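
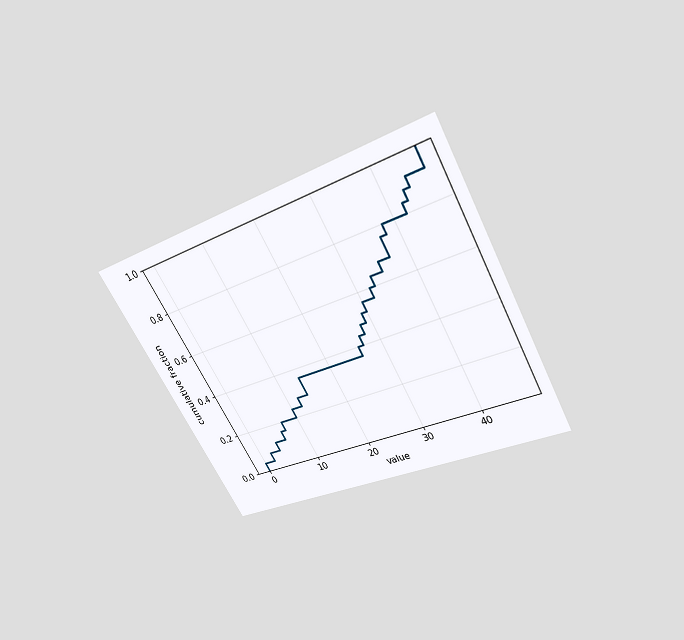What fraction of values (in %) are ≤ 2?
The chart is tilted about 29° counter-clockwise and viewed slightly from above. At x=2 the ECDF step is at 8%.

8%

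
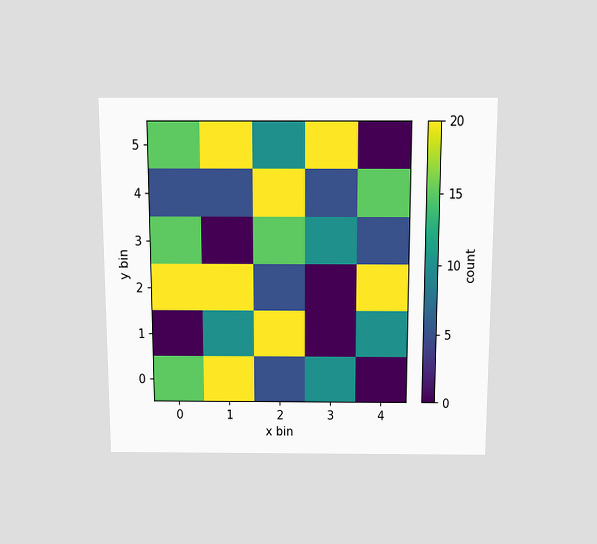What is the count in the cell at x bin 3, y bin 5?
The chart is viewed slightly from above. Matching the cell (3, 5) against the colorbar gives 20.

20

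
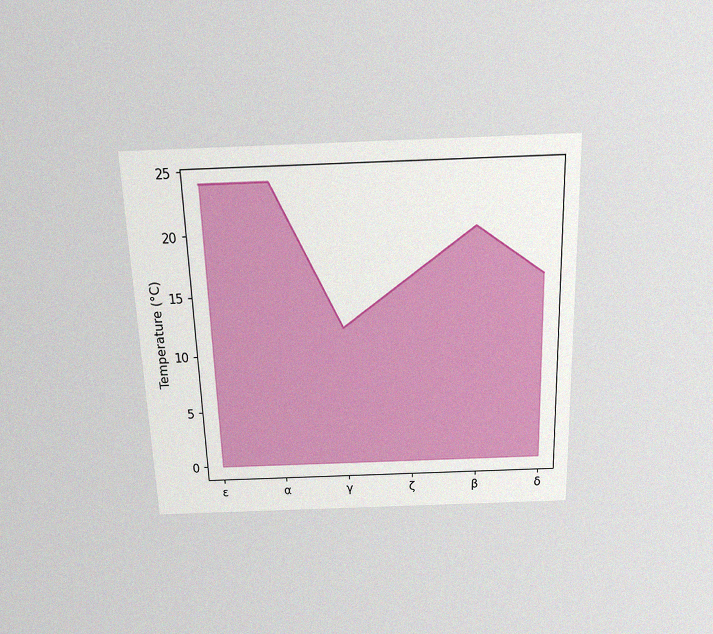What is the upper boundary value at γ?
12°C

The chart is tilted about 2° counter-clockwise and viewed slightly from above, with some photo noise. At γ the upper boundary is at 12°C.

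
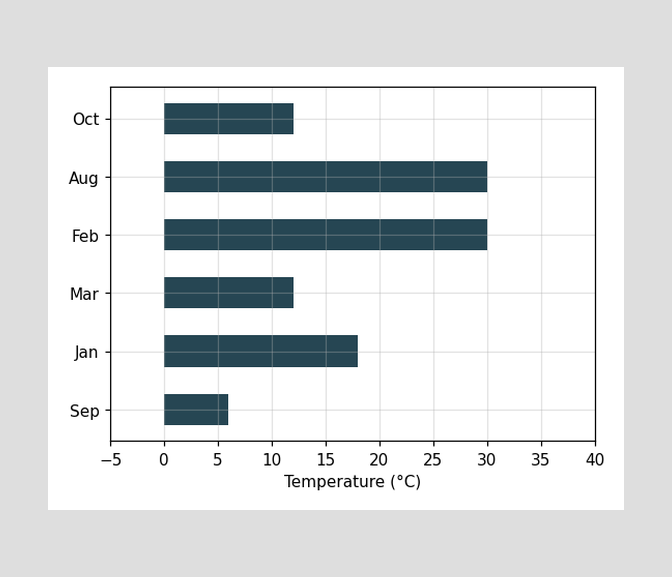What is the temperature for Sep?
6°C

Reading along the chart's x-axis, the Sep bar reaches 6°C.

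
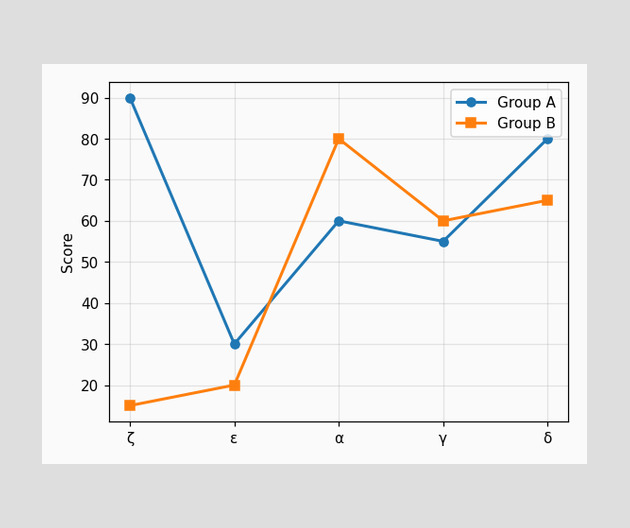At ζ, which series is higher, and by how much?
Group A, by 75

At ζ, Group A sits above the other line by 75.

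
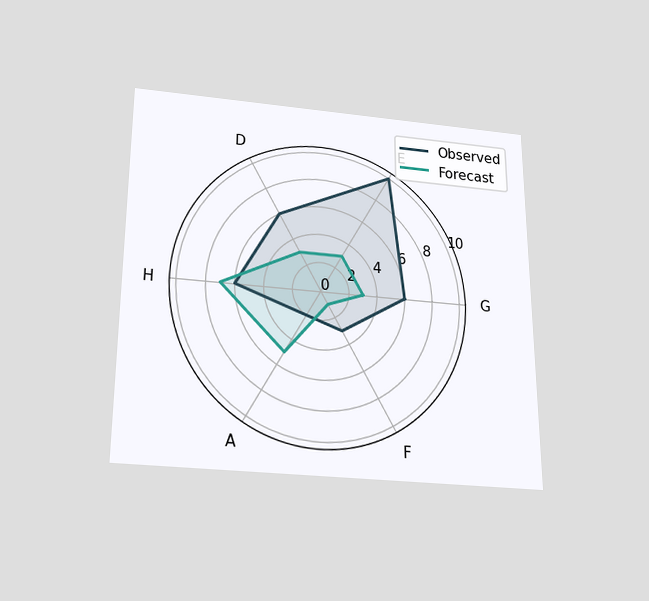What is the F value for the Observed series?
3

The chart is viewed slightly from below. On the F axis, Observed reaches 3.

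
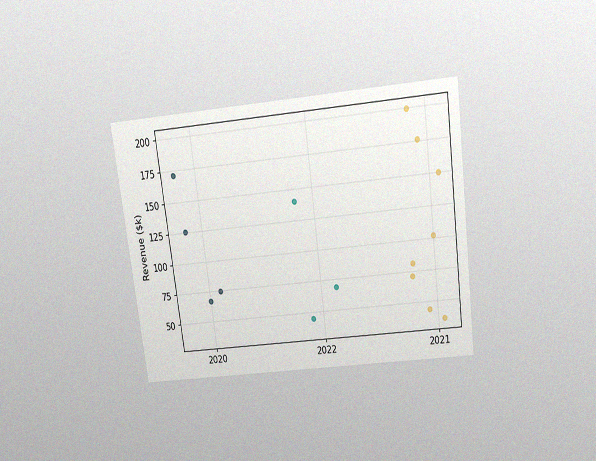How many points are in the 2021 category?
8

The chart is tilted about 7° counter-clockwise and viewed slightly from above, with some photo noise. Counting the markers in the 2021 column gives 8.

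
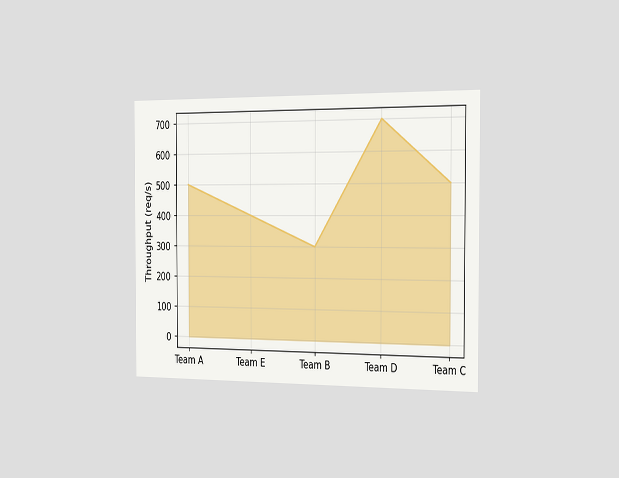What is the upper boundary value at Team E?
The chart is viewed slightly from the right. At Team E the upper boundary is at 400req/s.

400req/s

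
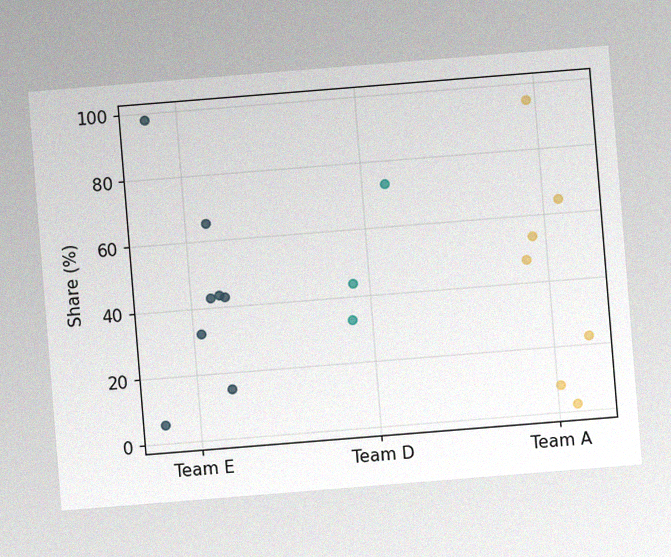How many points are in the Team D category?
3

The chart is tilted about 5° counter-clockwise, with some photo noise. Counting the markers in the Team D column gives 3.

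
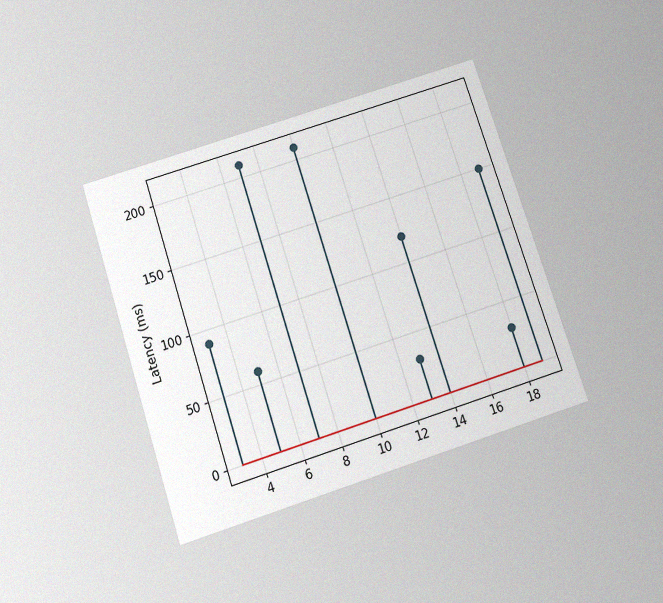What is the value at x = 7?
210ms

The chart is tilted about 18° counter-clockwise and viewed slightly from below, with some photo noise. The stem at x=7 reaches 210ms.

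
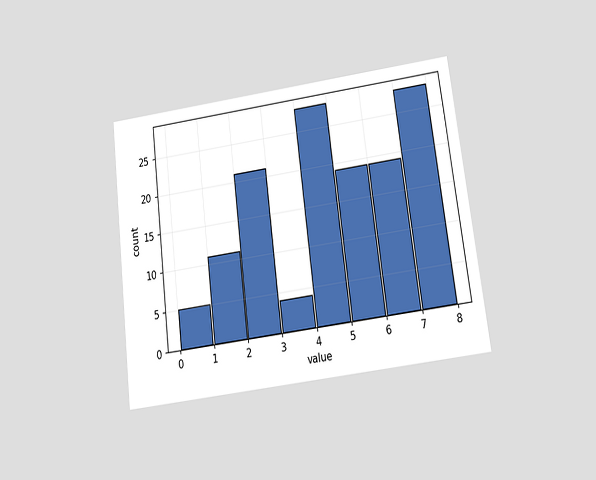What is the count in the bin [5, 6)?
The chart is tilted about 7° counter-clockwise and viewed slightly from below. The [5, 6) bin has height 19.

19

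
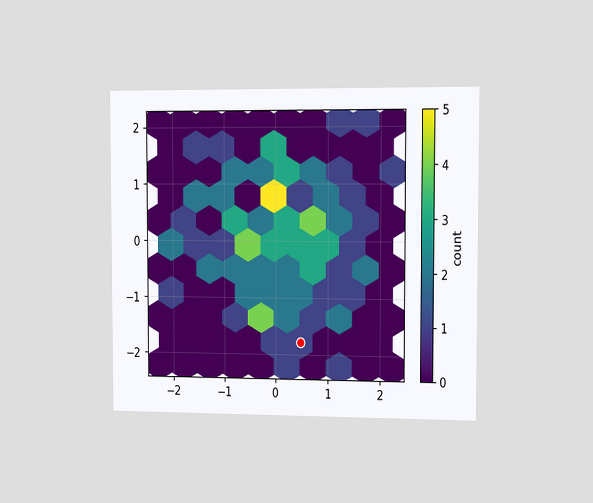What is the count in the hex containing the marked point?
1

The chart is viewed slightly from the right. The marked hex reads 1 on the colorbar.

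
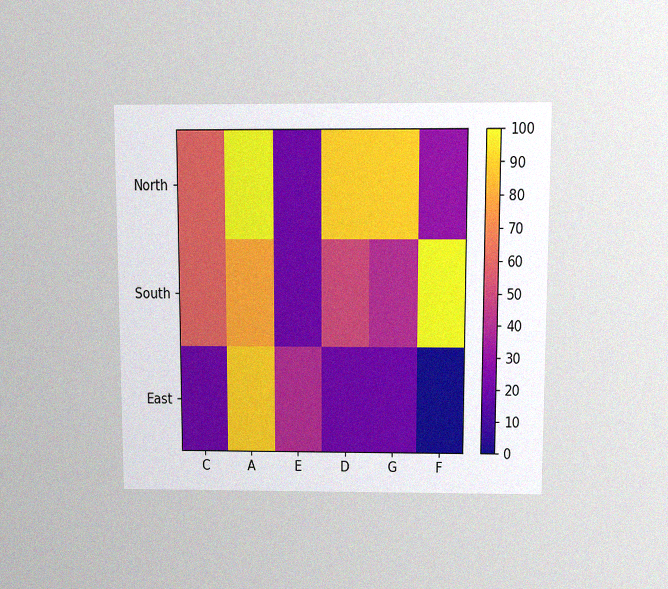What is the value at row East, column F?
0

The chart is viewed at a slight angle, with some photo noise. Matching cell (East, F) against the colorbar gives 0.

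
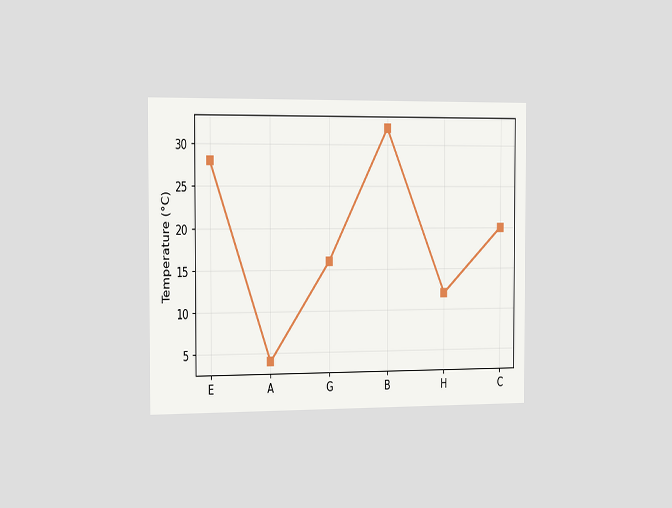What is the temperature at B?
32°C

The chart is viewed slightly from the left. At B, the line is at 32°C.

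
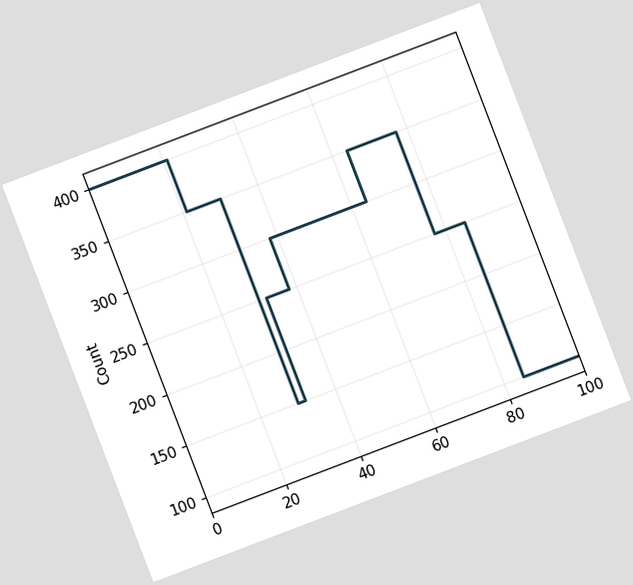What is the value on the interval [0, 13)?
The chart is tilted about 21° counter-clockwise. On [0, 13) the step sits at 400.

400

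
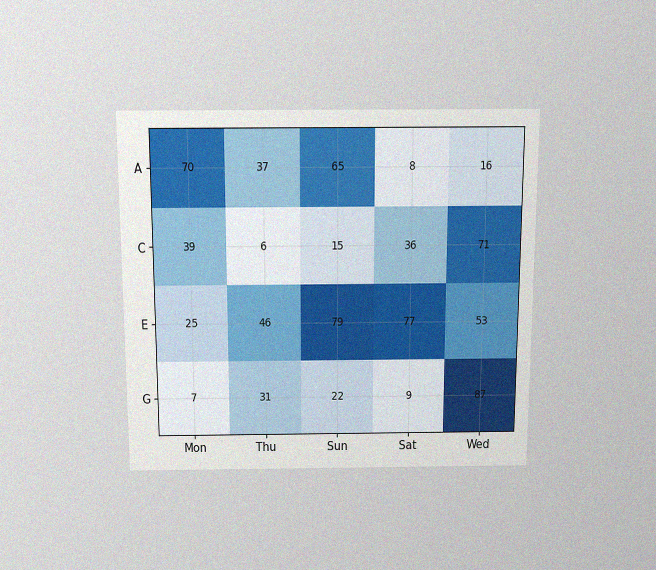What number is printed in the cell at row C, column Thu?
The chart is viewed slightly from above, with some photo noise. The (C, Thu) cell reads 6.

6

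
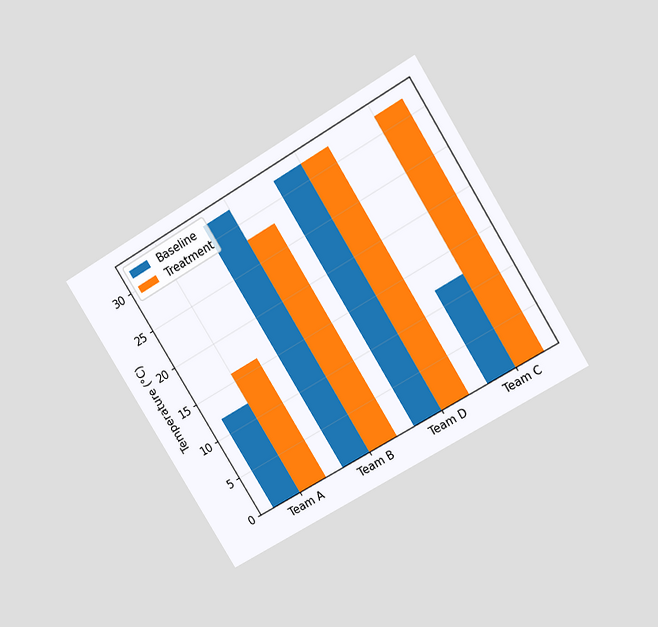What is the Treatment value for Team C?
32°C

The chart is tilted about 31° counter-clockwise and viewed at a slight angle. The Treatment bar at Team C reaches 32°C on the y-axis.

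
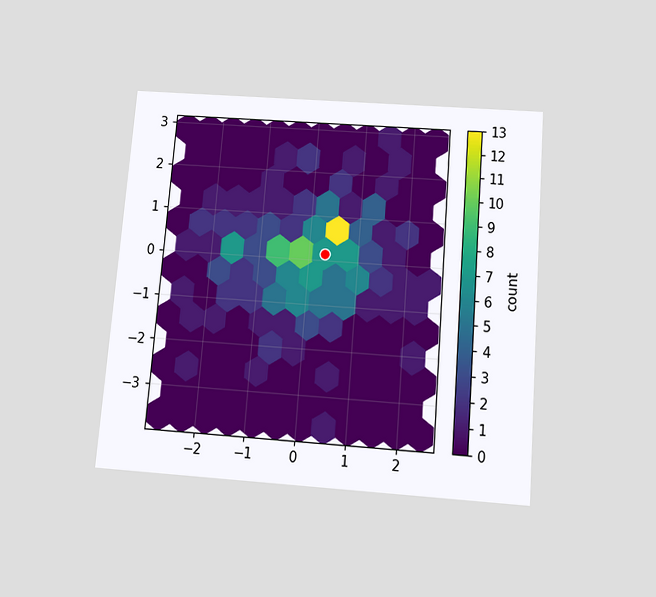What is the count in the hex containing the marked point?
The chart is tilted about 5° clockwise and viewed slightly from below. The marked hex reads 7 on the colorbar.

7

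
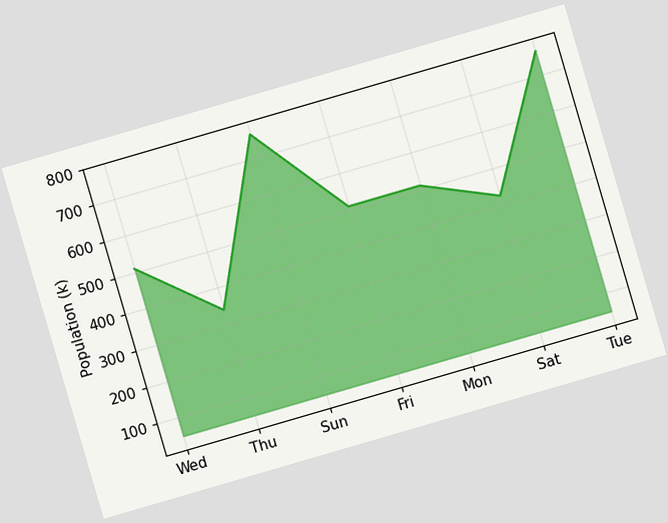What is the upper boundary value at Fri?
510k

The chart is tilted about 16° counter-clockwise. At Fri the upper boundary is at 510k.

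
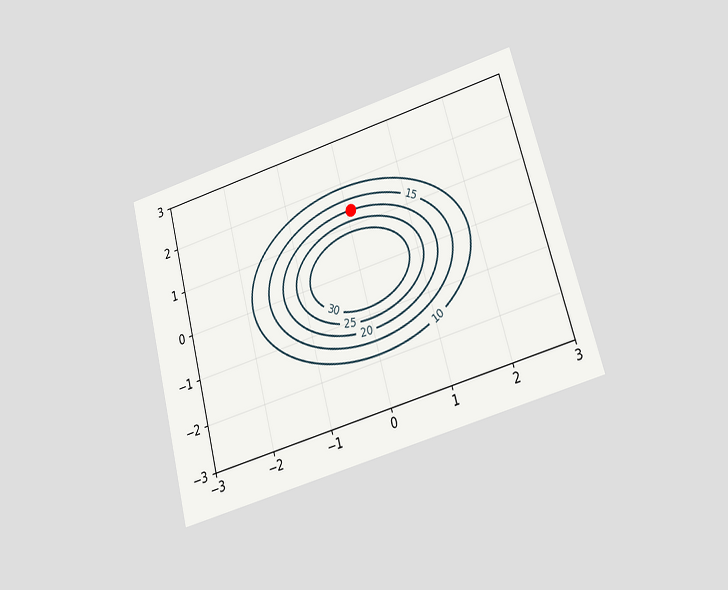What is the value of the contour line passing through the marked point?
20

The chart is tilted about 15° counter-clockwise and viewed at a slight angle. The marked point sits on the contour labelled 20.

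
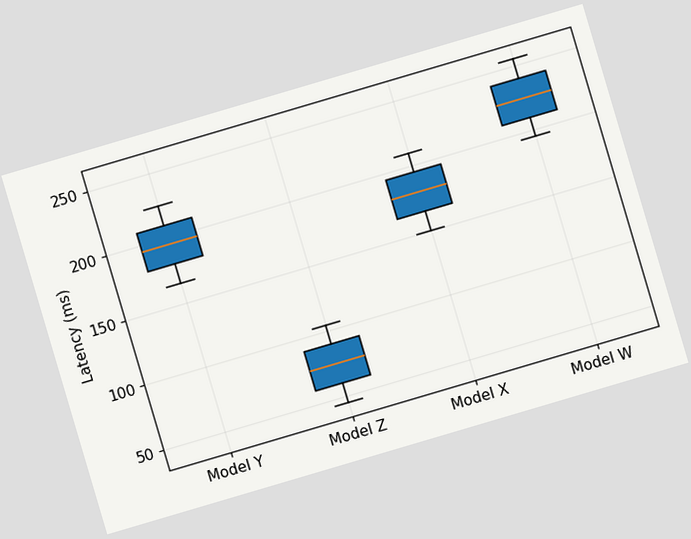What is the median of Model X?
180ms

The chart is tilted about 16° counter-clockwise. The median line in the Model X box sits at 180ms.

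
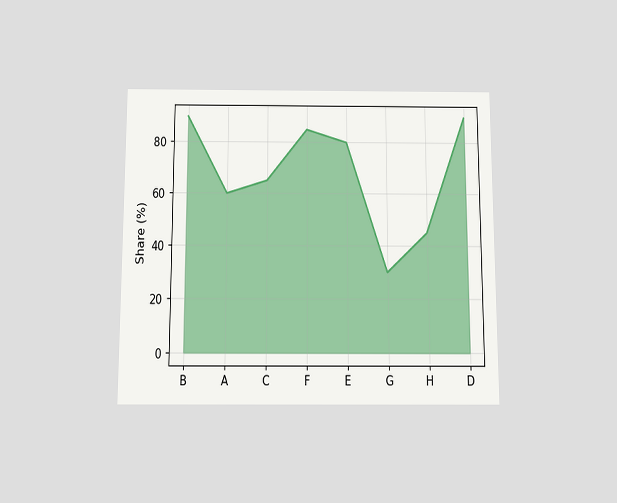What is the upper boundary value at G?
30%

The chart is viewed slightly from below. At G the upper boundary is at 30%.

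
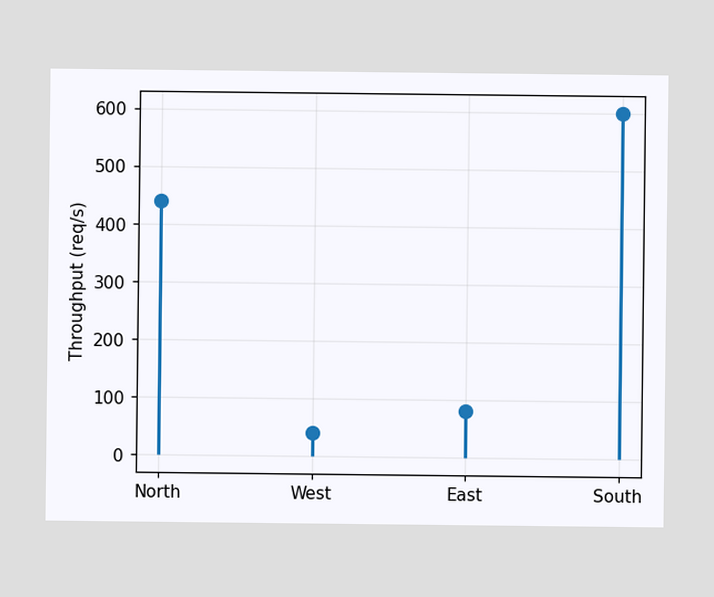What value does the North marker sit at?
The North marker sits at 440req/s.

440req/s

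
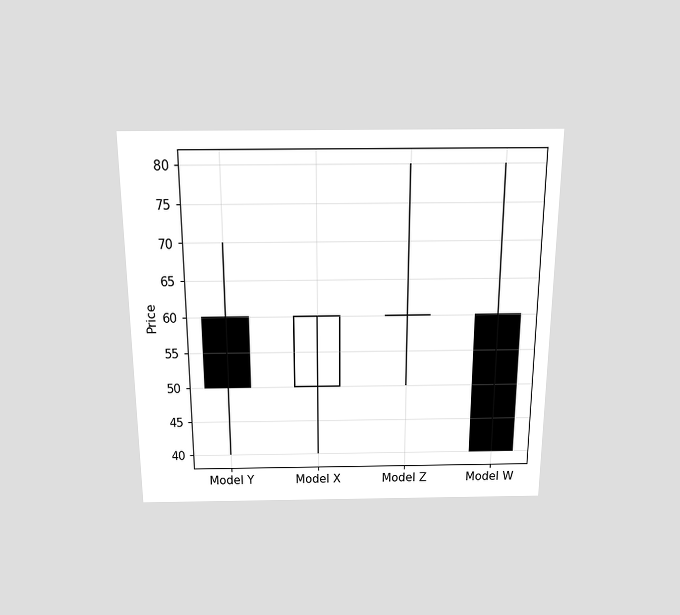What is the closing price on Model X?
The chart is viewed slightly from above. The Model X candle closes at 60.

60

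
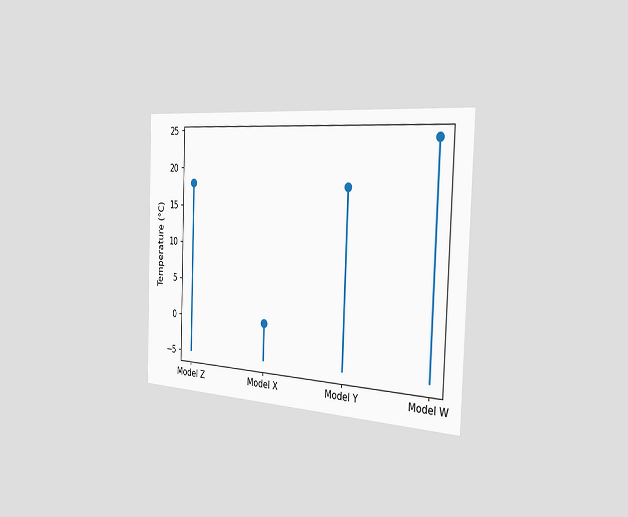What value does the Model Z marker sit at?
The chart is tilted about 2° clockwise and viewed slightly from the right. The Model Z marker sits at 18°C.

18°C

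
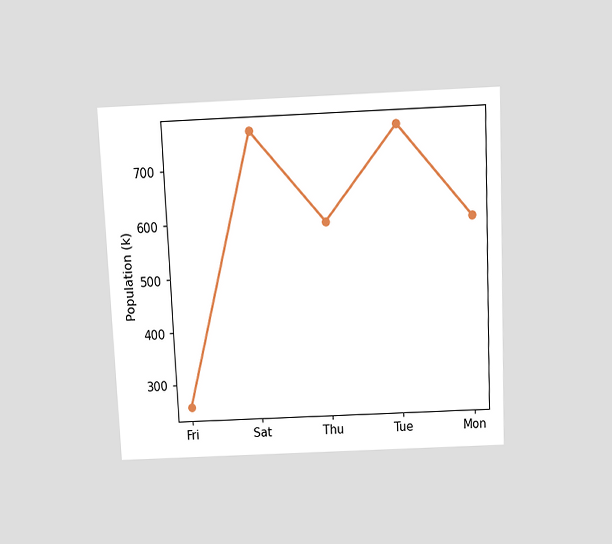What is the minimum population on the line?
The chart is tilted about 3° counter-clockwise and viewed slightly from above. The lowest point is at Fri, and reading across to the y-axis gives 255k.

255k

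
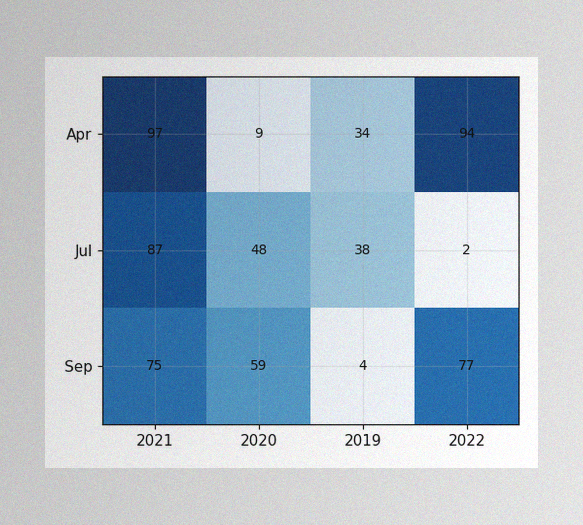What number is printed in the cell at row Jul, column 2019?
The image has some photo noise and uneven lighting. The (Jul, 2019) cell reads 38.

38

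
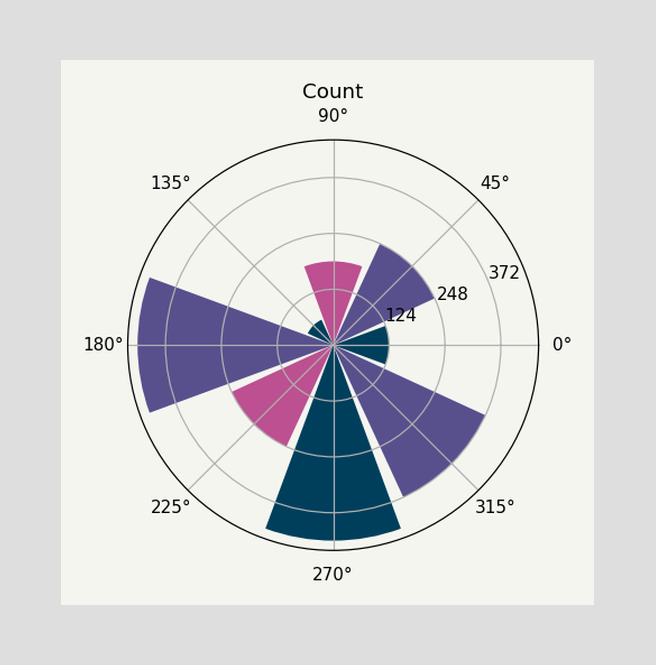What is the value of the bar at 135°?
The bar at 135° reaches 62 on the radial axis.

62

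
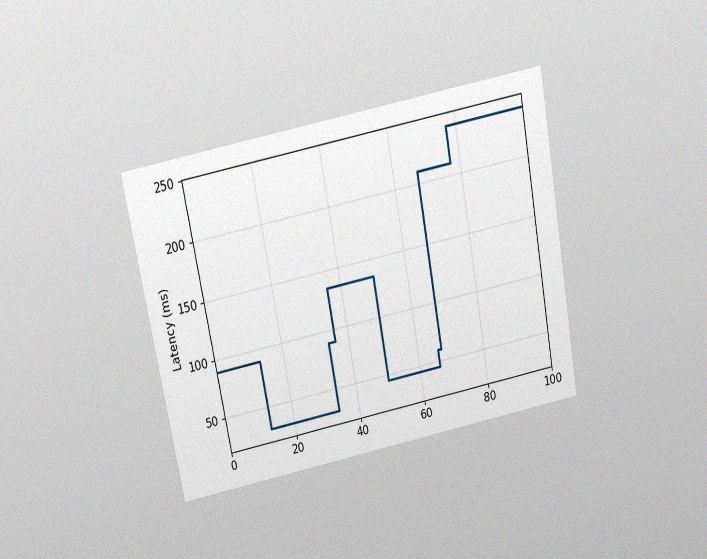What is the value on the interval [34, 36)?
90ms

The chart is tilted about 11° counter-clockwise and viewed slightly from above, with some photo noise. On [34, 36) the step sits at 90ms.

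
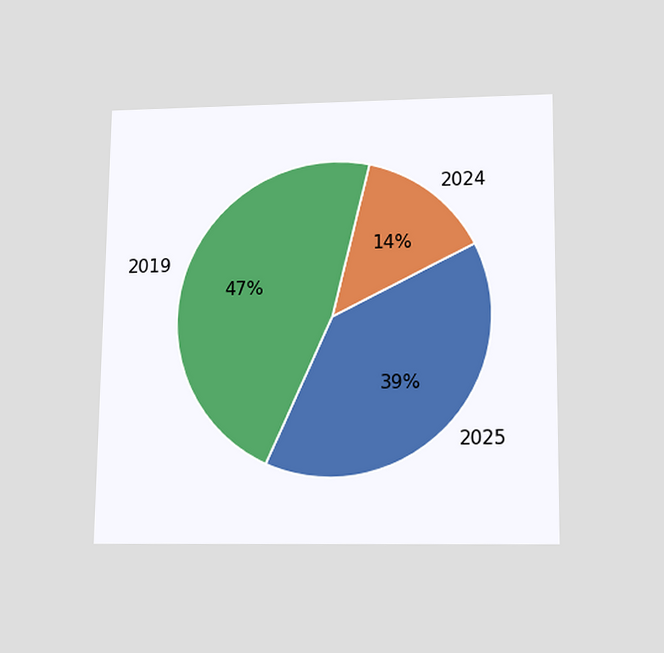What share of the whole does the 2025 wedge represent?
39%

The chart is viewed slightly from below. The 2025 slice takes up 39% of the pie.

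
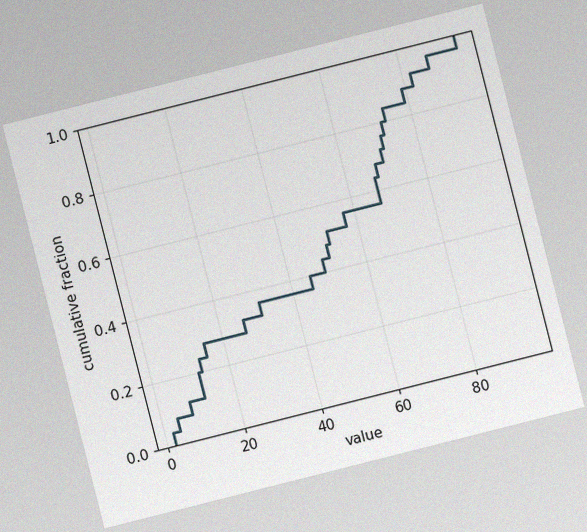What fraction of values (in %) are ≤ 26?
The chart is tilted about 14° counter-clockwise, with some photo noise. At x=26 the ECDF step is at 32%.

32%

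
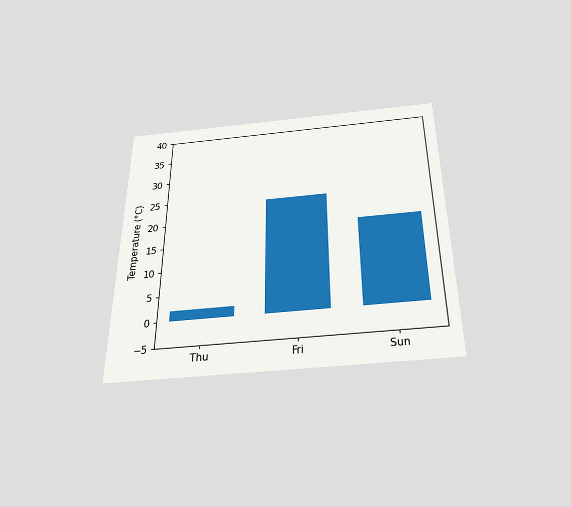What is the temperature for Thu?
The chart is viewed slightly from below. Reading along the chart's y-axis, the Thu bar reaches 2°C.

2°C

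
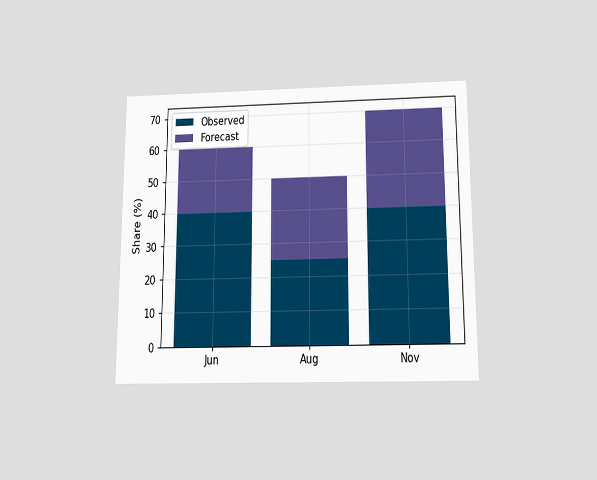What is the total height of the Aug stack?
The chart is viewed slightly from below. The Aug stack's top reaches 50% on the y-axis.

50%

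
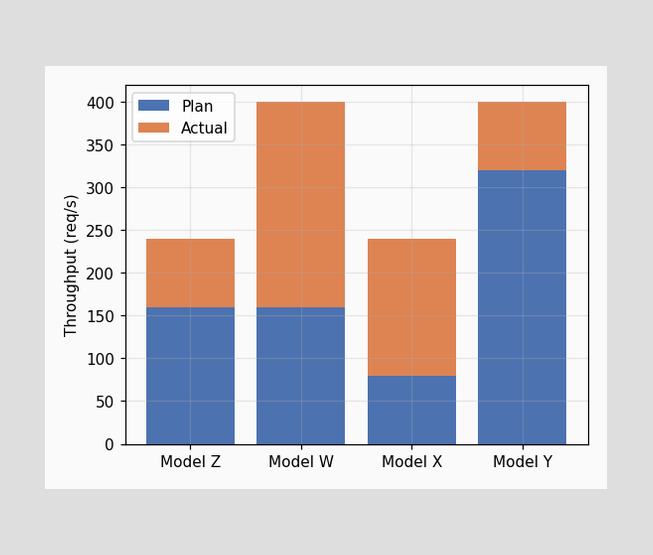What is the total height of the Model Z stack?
The Model Z stack's top reaches 240req/s on the y-axis.

240req/s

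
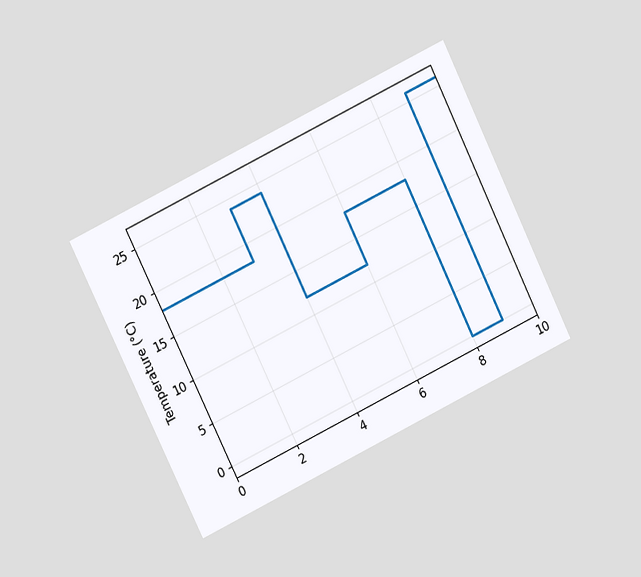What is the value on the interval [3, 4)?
The chart is tilted about 26° counter-clockwise and viewed at a slight angle. On [3, 4) the step sits at 24°C.

24°C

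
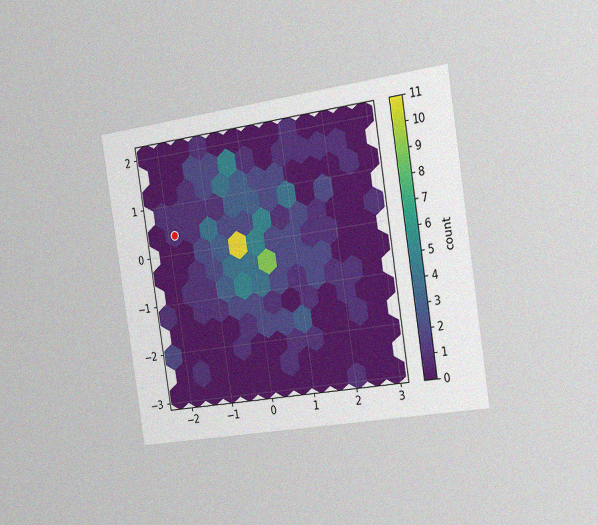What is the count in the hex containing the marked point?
1

The chart is tilted about 9° counter-clockwise and viewed slightly from the right, with some photo noise. The marked hex reads 1 on the colorbar.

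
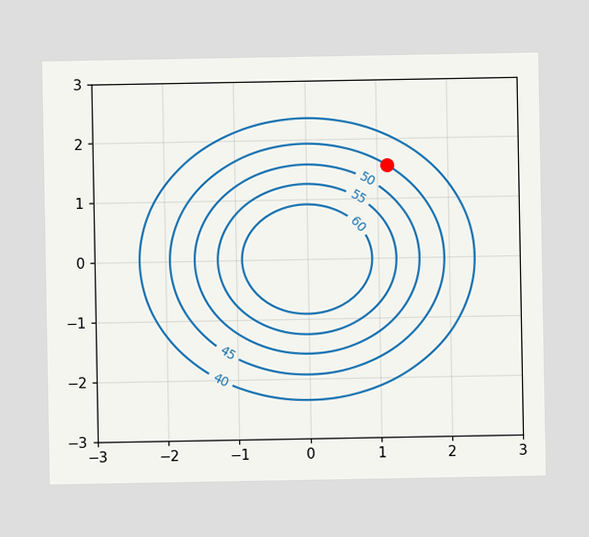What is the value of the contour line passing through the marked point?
45

The marked point sits on the contour labelled 45.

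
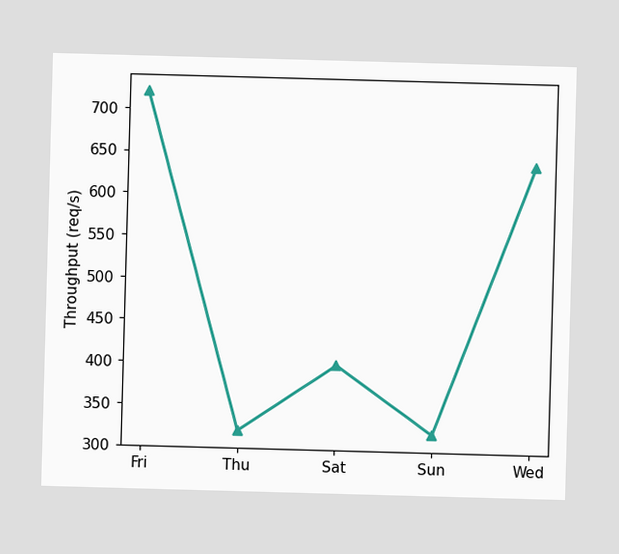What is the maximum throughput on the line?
720req/s

The highest point is at Fri, and reading across to the y-axis gives 720req/s.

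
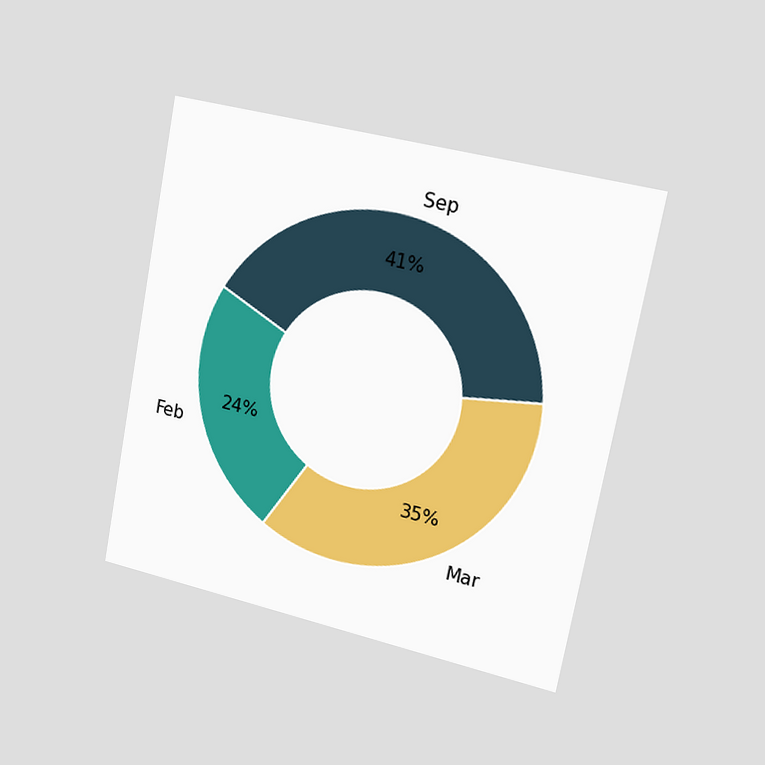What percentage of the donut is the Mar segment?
The chart is tilted about 11° clockwise and viewed slightly from the right. The Mar segment takes up 35% of the ring.

35%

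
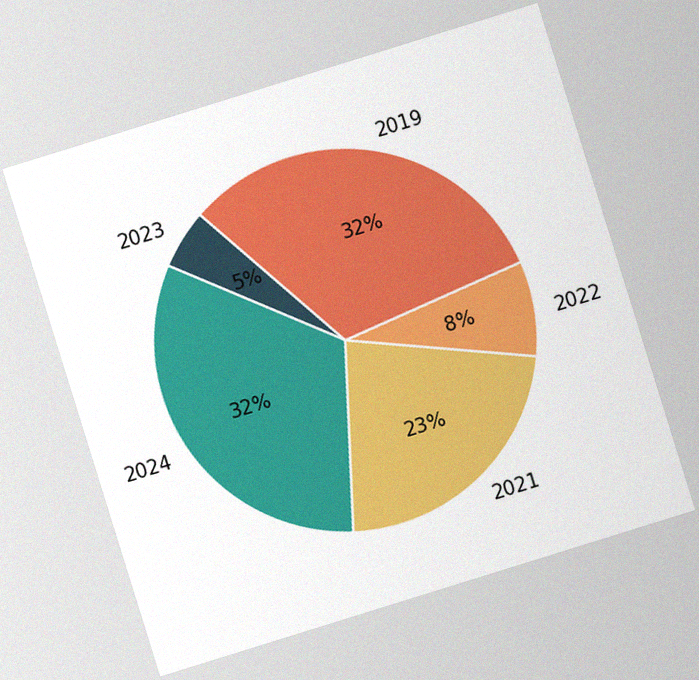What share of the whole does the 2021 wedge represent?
23%

The chart is tilted about 17° counter-clockwise, with some photo noise. The 2021 slice takes up 23% of the pie.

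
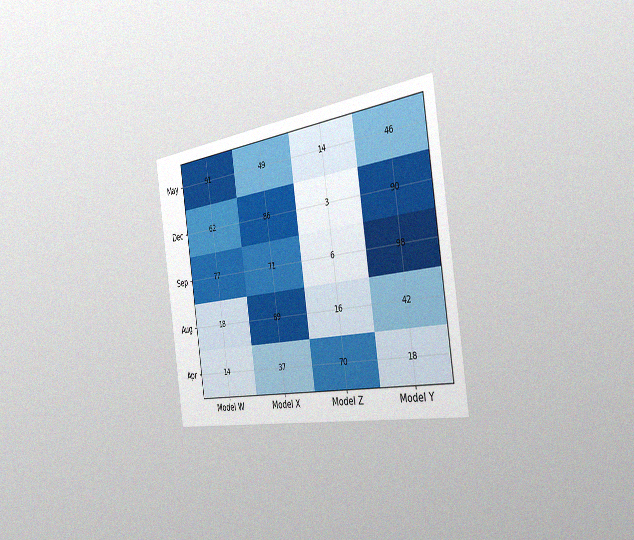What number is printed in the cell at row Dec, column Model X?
The chart is tilted about 8° counter-clockwise and viewed slightly from the right, with some photo noise. The (Dec, Model X) cell reads 86.

86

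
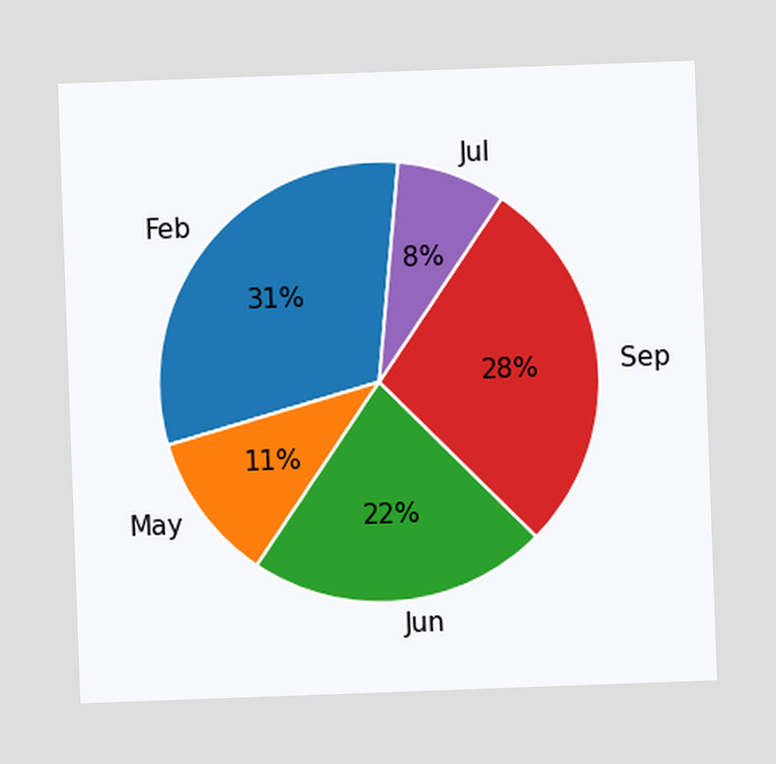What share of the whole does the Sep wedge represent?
The chart is tilted about 2° counter-clockwise. The Sep slice takes up 28% of the pie.

28%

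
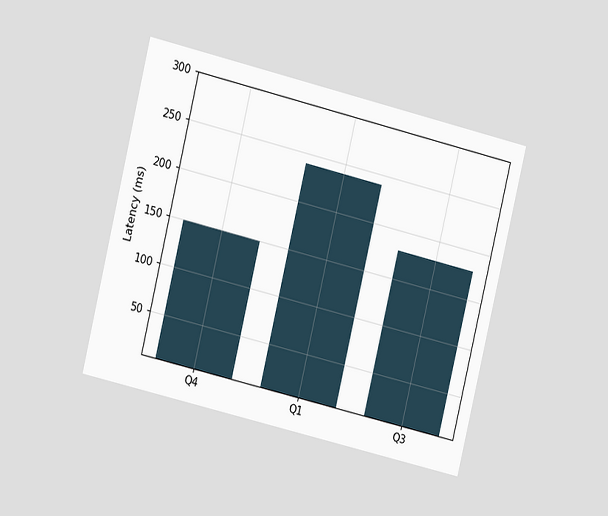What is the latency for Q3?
180ms

The chart is tilted about 14° clockwise and viewed at a slight angle. Reading along the chart's y-axis, the Q3 bar reaches 180ms.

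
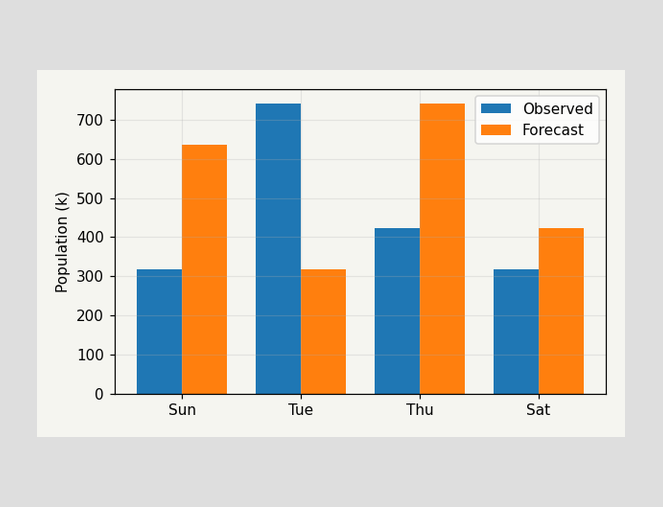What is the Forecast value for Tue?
The Forecast bar at Tue reaches 318k on the y-axis.

318k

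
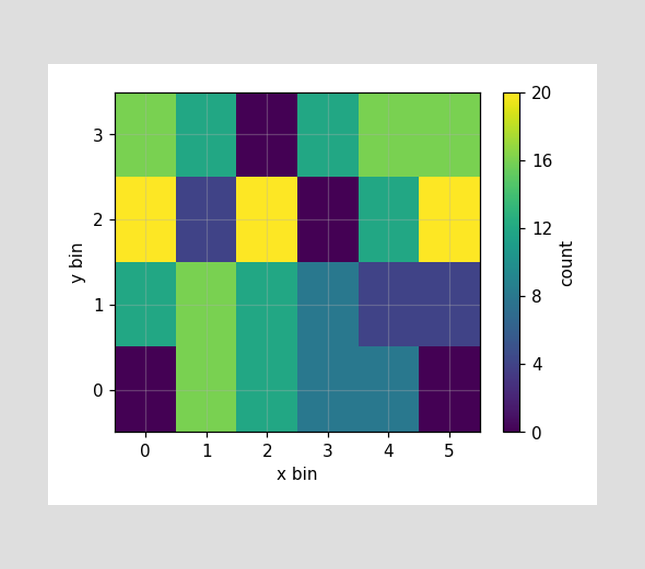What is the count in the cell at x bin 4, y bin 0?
8

Matching the cell (4, 0) against the colorbar gives 8.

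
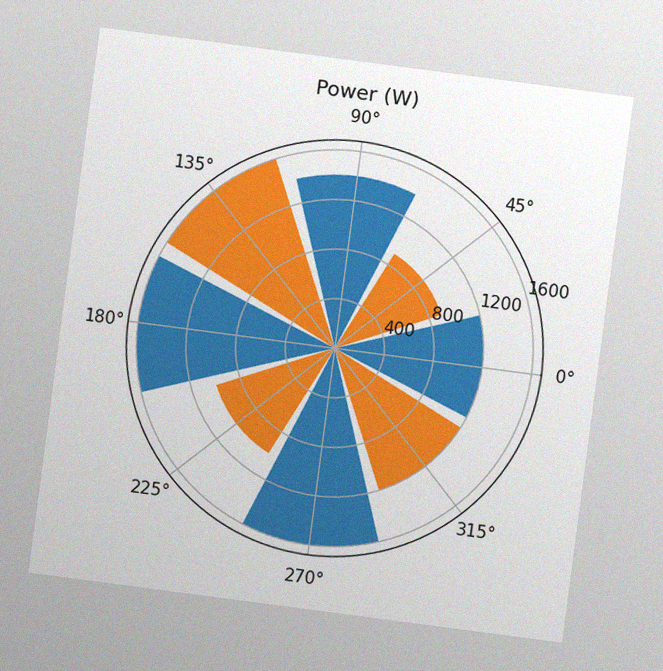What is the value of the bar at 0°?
1200W

The chart is tilted about 7° clockwise, with some photo noise. The bar at 0° reaches 1200W on the radial axis.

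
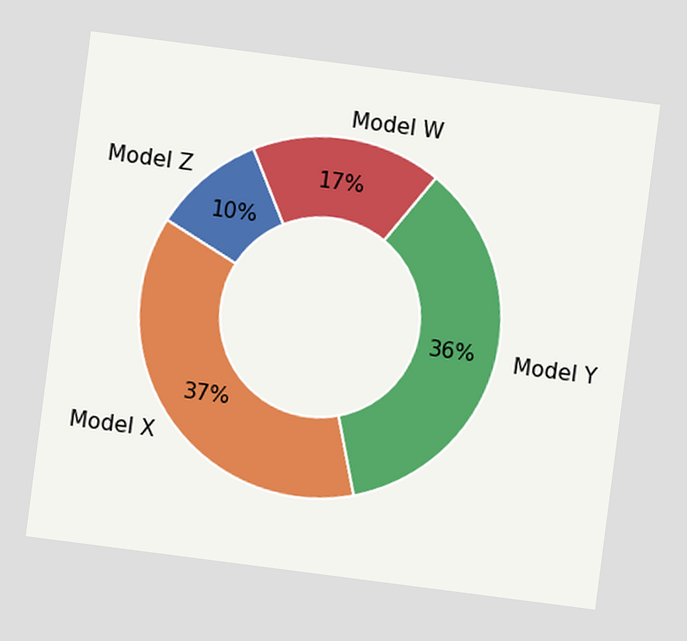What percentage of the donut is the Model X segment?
The chart is tilted about 7° clockwise. The Model X segment takes up 37% of the ring.

37%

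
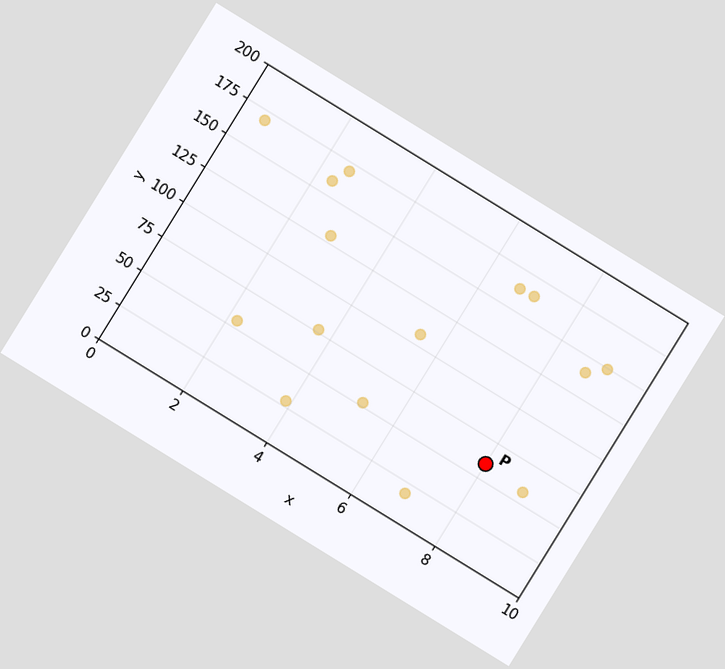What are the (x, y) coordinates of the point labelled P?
The chart is tilted about 32° clockwise. Following the gridlines from P to each axis, P sits at (8, 60).

(8, 60)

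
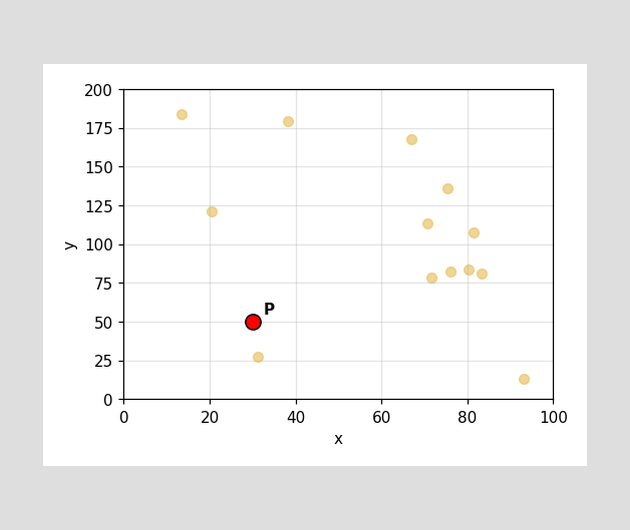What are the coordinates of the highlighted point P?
Following the gridlines from P to each axis, P sits at (30, 50).

(30, 50)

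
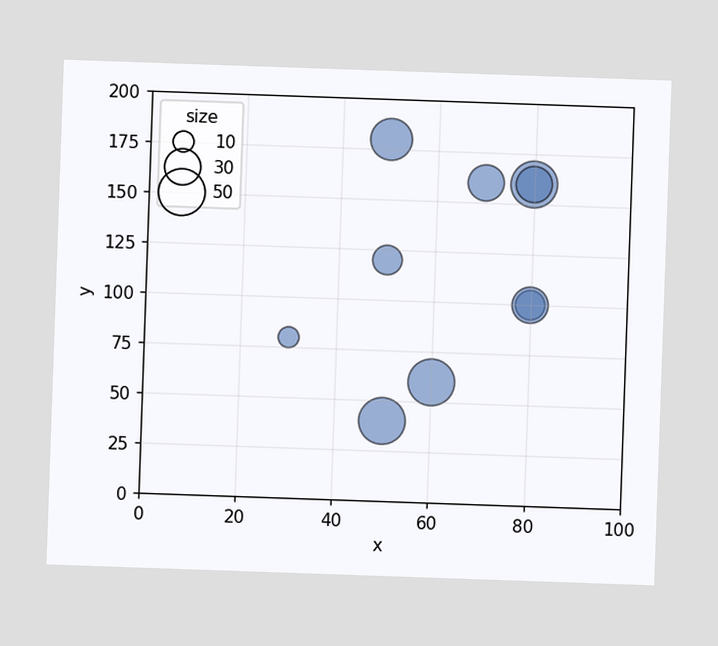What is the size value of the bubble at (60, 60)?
Matching the bubble at (60, 60) against the size legend gives 50.

50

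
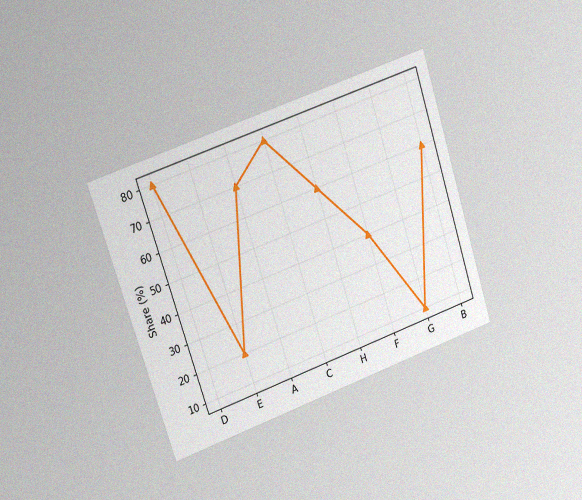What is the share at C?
80%

The chart is tilted about 18° counter-clockwise and viewed slightly from the left, with some photo noise. At C, the line is at 80%.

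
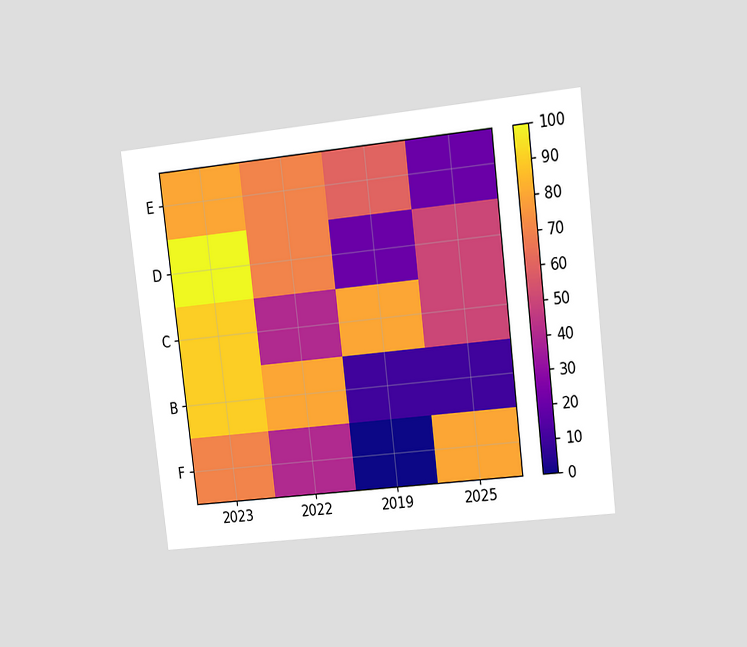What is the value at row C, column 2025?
The chart is tilted about 7° counter-clockwise and viewed slightly from the right. Matching cell (C, 2025) against the colorbar gives 50.

50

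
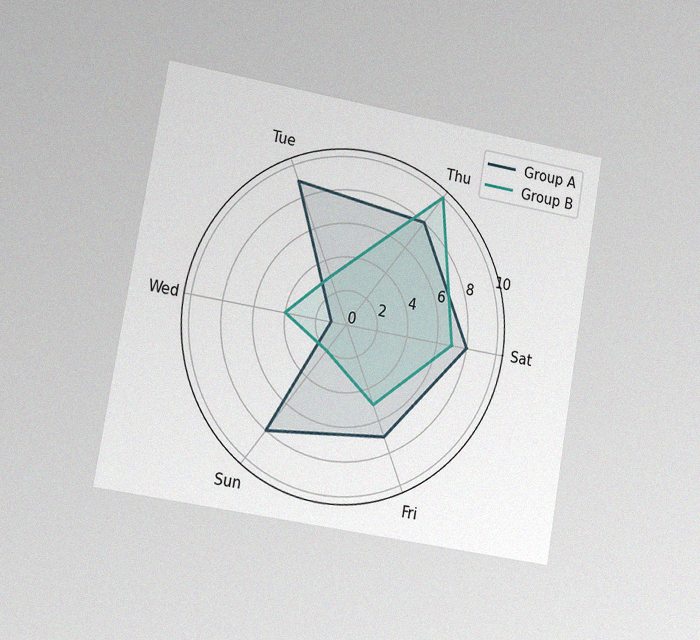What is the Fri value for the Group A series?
7

The chart is tilted about 10° clockwise and viewed slightly from the left, with some photo noise. On the Fri axis, Group A reaches 7.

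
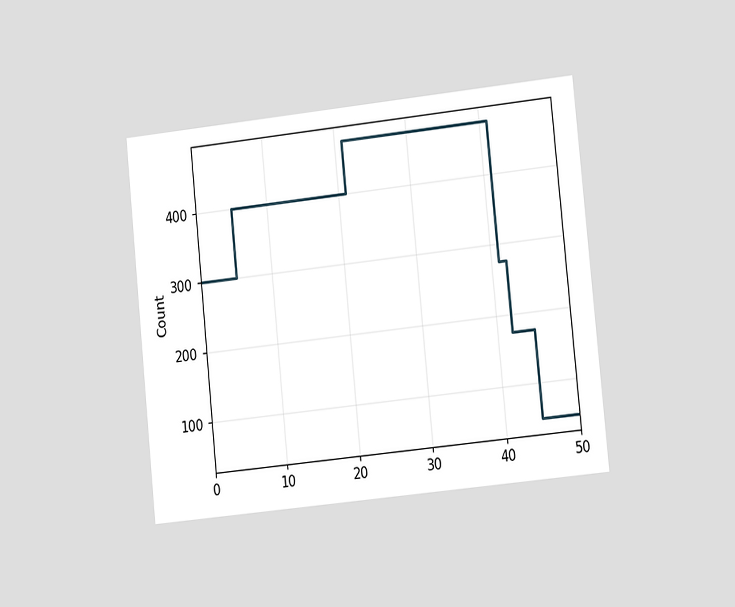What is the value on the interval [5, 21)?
400

The chart is tilted about 6° counter-clockwise and viewed slightly from the right. On [5, 21) the step sits at 400.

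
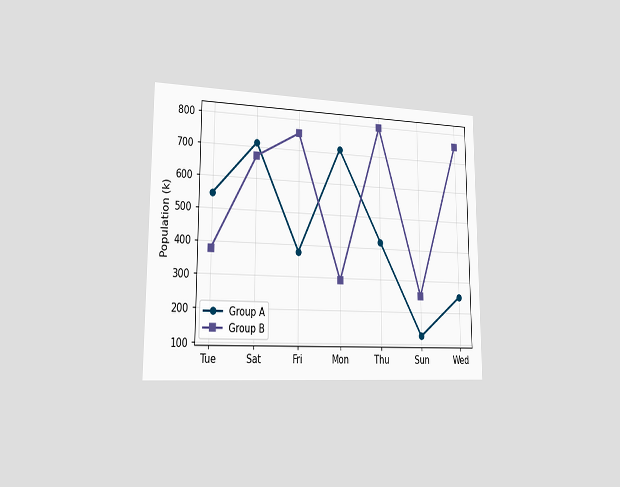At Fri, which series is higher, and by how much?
The chart is viewed slightly from the left. At Fri, Group B sits above the other line by 378k.

Group B, by 378k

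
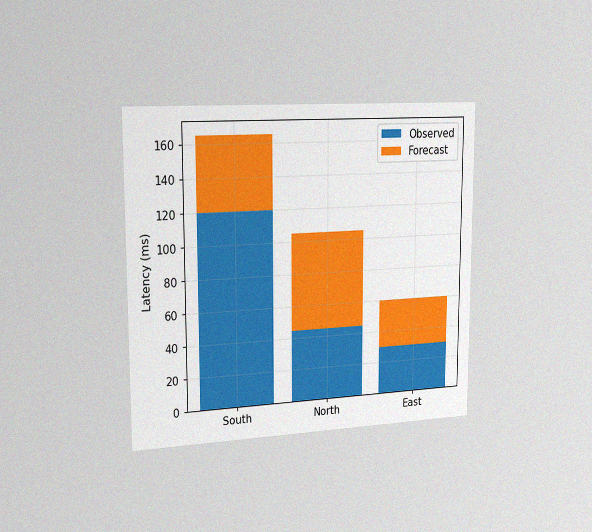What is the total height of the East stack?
The chart is viewed slightly from the left, with some photo noise. The East stack's top reaches 60ms on the y-axis.

60ms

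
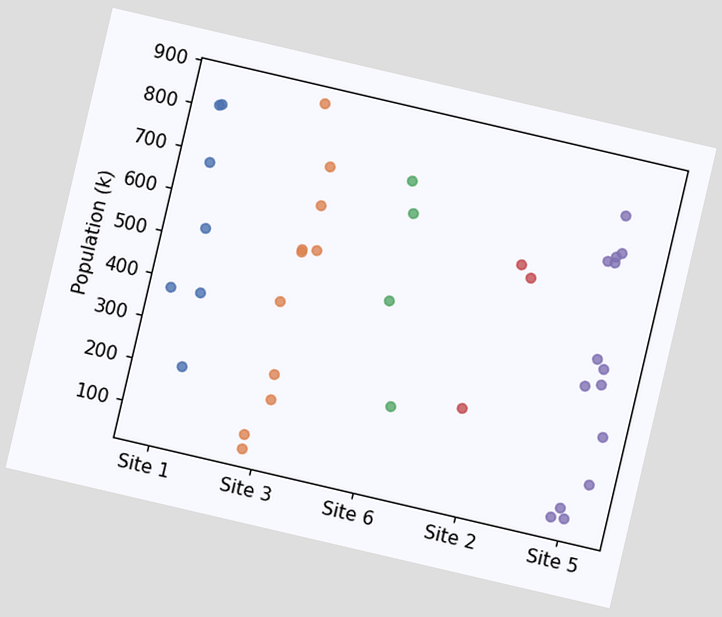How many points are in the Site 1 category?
The chart is tilted about 13° clockwise. Counting the markers in the Site 1 column gives 7.

7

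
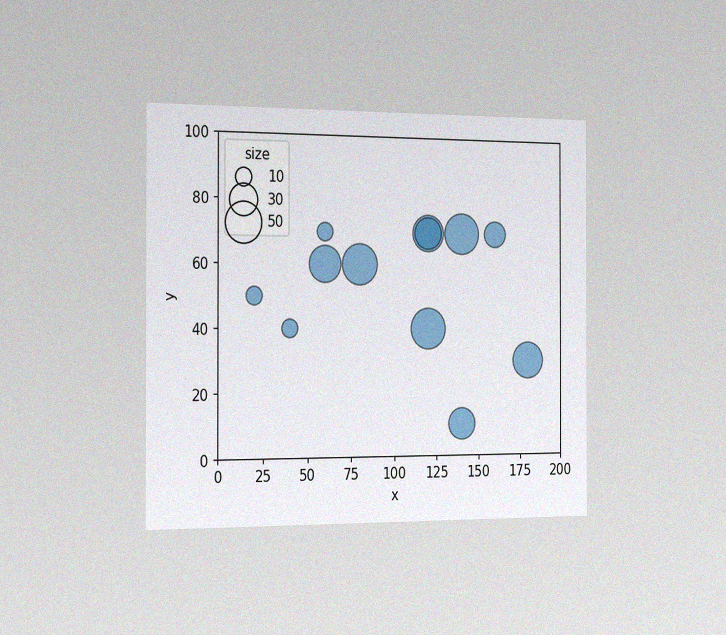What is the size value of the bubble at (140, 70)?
The chart is viewed slightly from the left, with some photo noise. Matching the bubble at (140, 70) against the size legend gives 50.

50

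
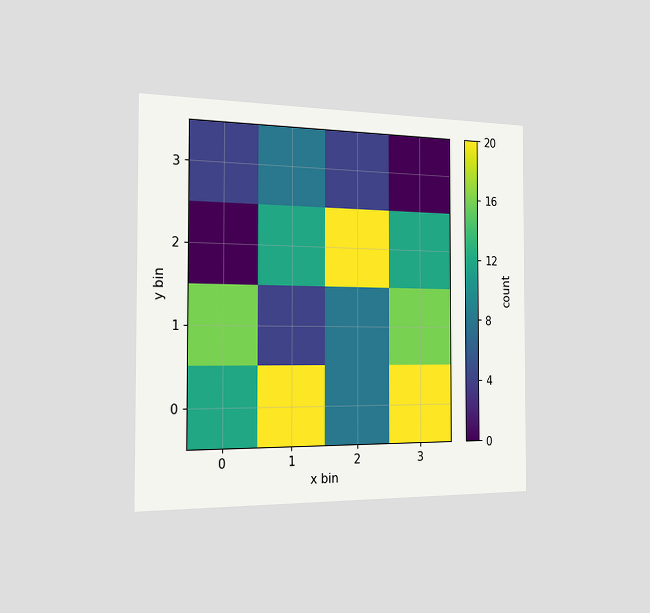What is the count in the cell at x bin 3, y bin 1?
The chart is viewed slightly from the left. Matching the cell (3, 1) against the colorbar gives 16.

16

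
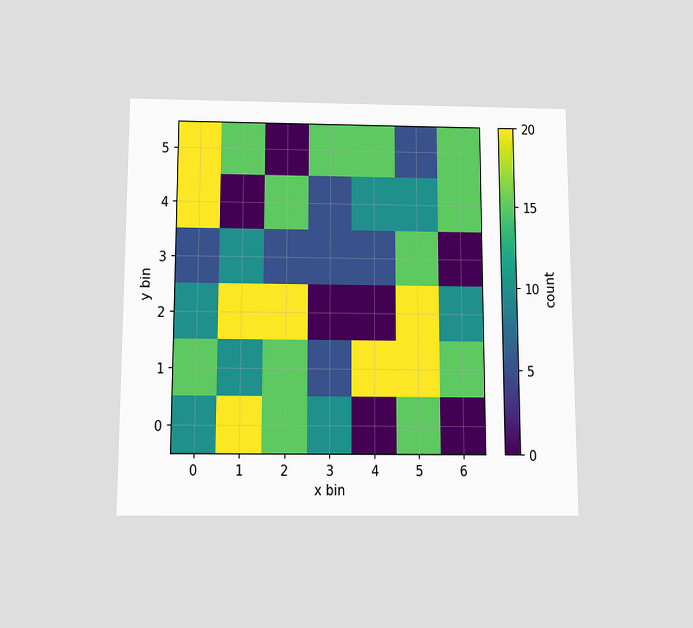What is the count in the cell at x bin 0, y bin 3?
The chart is viewed slightly from below. Matching the cell (0, 3) against the colorbar gives 5.

5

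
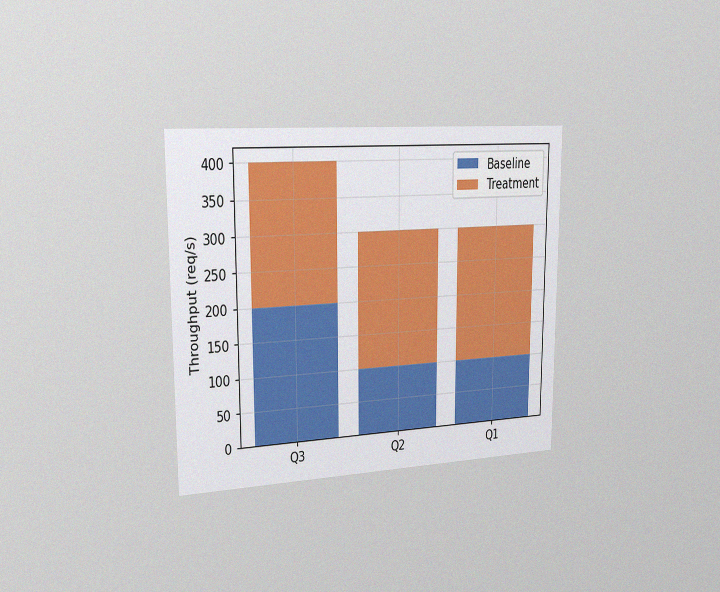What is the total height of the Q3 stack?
400req/s

The chart is viewed slightly from the left, with some photo noise. The Q3 stack's top reaches 400req/s on the y-axis.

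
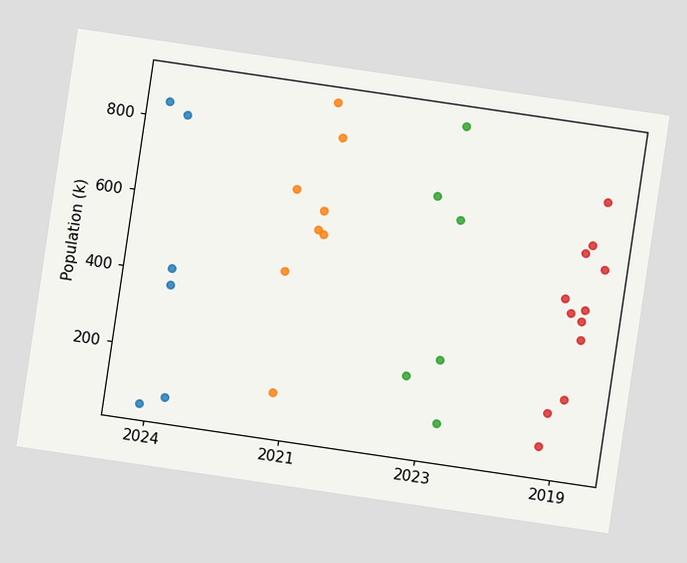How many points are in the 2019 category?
12

The chart is tilted about 8° clockwise. Counting the markers in the 2019 column gives 12.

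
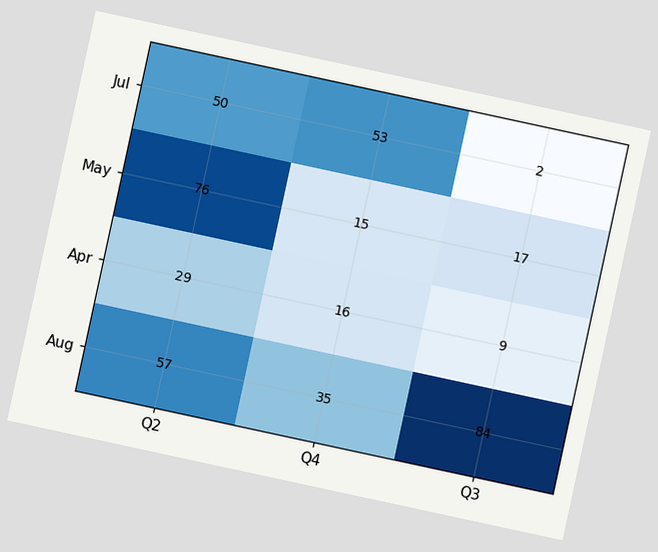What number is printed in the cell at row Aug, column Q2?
The chart is tilted about 12° clockwise. The (Aug, Q2) cell reads 57.

57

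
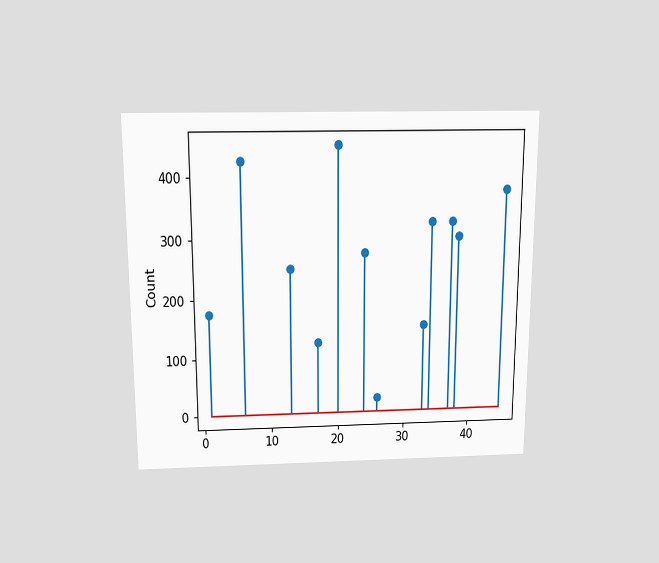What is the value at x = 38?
The chart is viewed slightly from above. The stem at x=38 reaches 300.

300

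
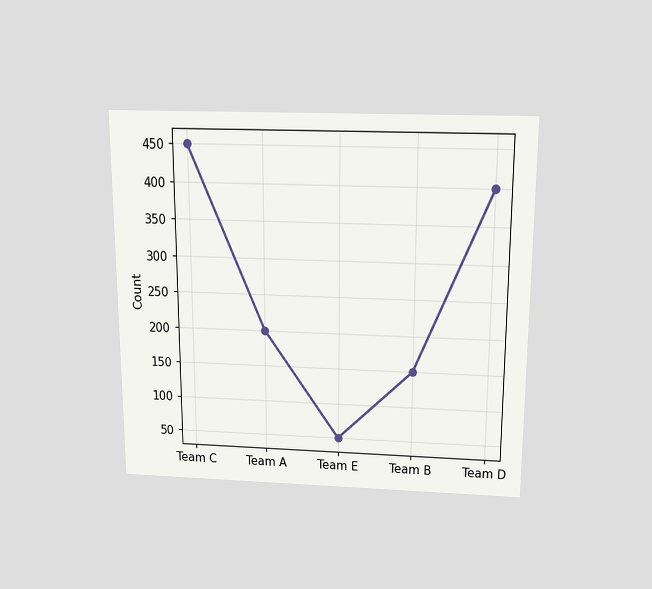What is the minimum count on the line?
The chart is viewed slightly from above. The lowest point is at Team E, and reading across to the y-axis gives 50.

50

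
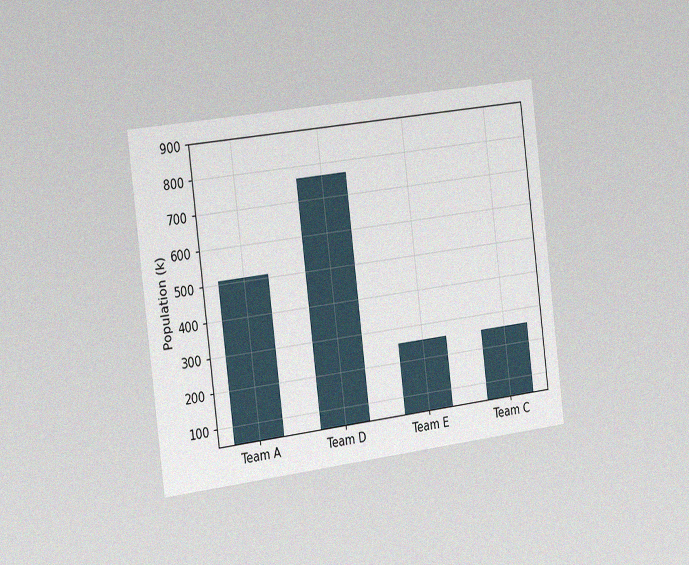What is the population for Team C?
The chart is tilted about 7° counter-clockwise and viewed slightly from the left, with some photo noise. Reading along the chart's y-axis, the Team C bar reaches 255k.

255k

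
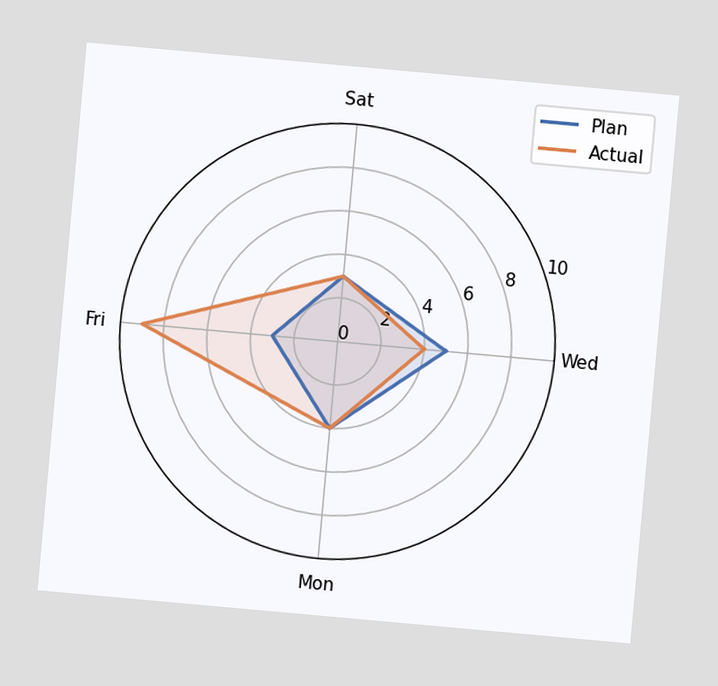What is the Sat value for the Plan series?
3

The chart is tilted about 5° clockwise. On the Sat axis, Plan reaches 3.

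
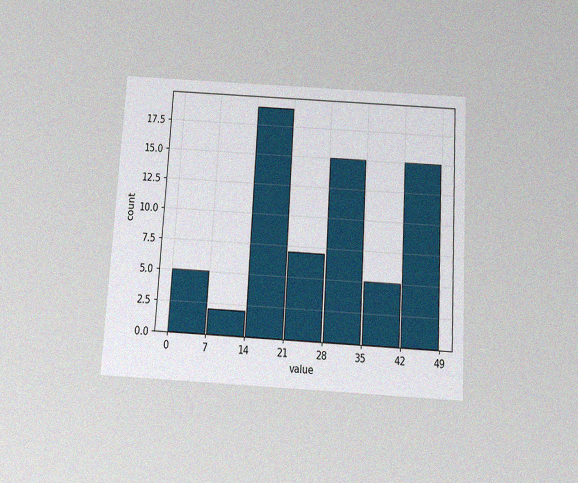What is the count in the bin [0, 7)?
5

The chart is tilted about 3° clockwise and viewed slightly from below, with some photo noise. The [0, 7) bin has height 5.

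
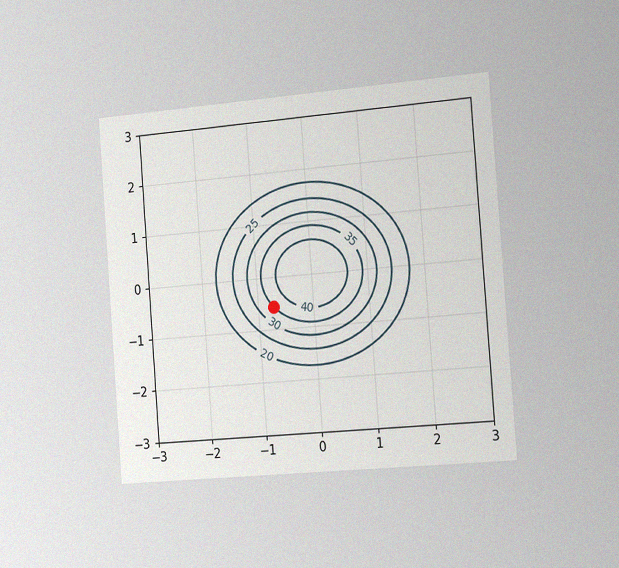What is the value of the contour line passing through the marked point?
The chart is tilted about 4° counter-clockwise and viewed slightly from the right, with some photo noise. The marked point sits on the contour labelled 35.

35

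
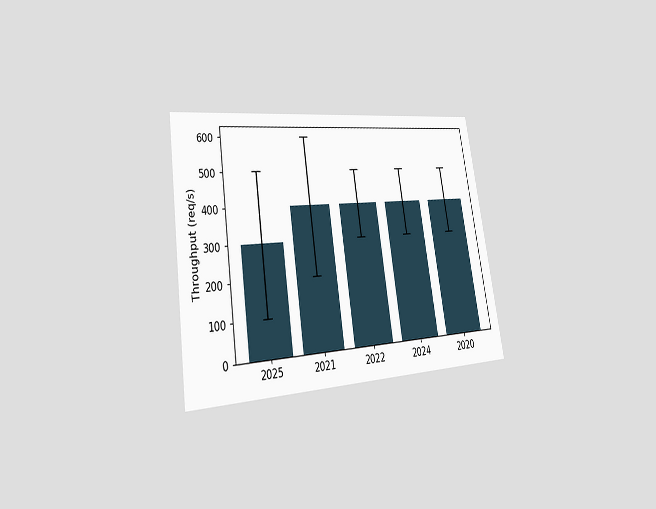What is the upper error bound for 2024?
The chart is tilted about 9° counter-clockwise and viewed slightly from the left. The 2024 bar's upper whisker reaches 500req/s.

500req/s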